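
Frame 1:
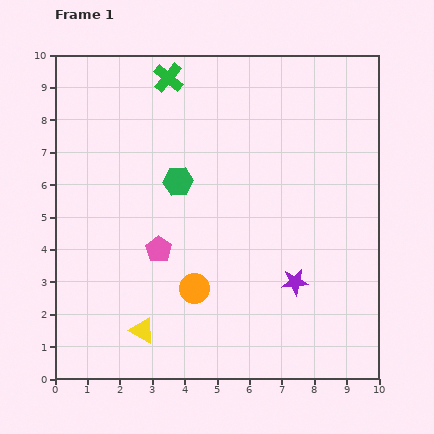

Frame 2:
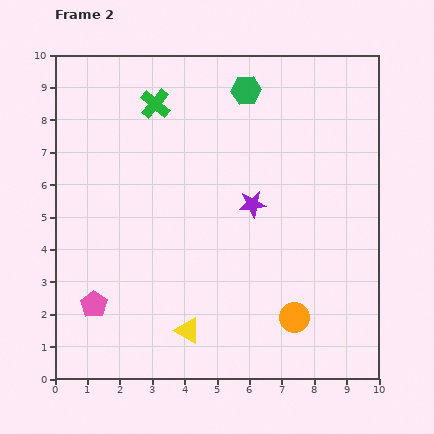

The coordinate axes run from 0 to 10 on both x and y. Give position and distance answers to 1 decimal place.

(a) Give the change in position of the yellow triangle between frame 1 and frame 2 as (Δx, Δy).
(1.4, 0.0)

The yellow triangle was at (2.7, 1.5) in frame 1 and (4.1, 1.5) in frame 2.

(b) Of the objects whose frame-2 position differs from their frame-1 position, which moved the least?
the green cross

(moved 0.9)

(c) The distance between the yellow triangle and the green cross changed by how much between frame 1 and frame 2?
-0.7

Distance in frame 1: 7.8. Distance in frame 2: 7.1.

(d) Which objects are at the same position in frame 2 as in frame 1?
none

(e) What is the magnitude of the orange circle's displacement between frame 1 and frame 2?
3.2

The orange circle moved from (4.3, 2.8) to (7.4, 1.9), a distance of √(3.1² + 0.9²) ≈ 3.2.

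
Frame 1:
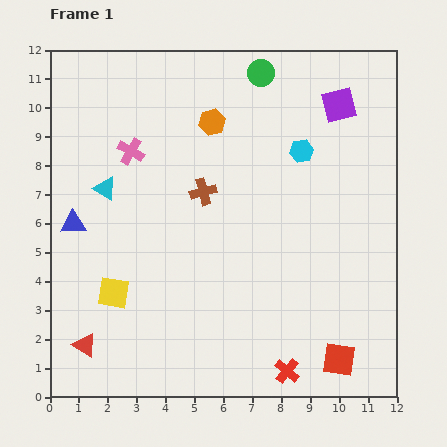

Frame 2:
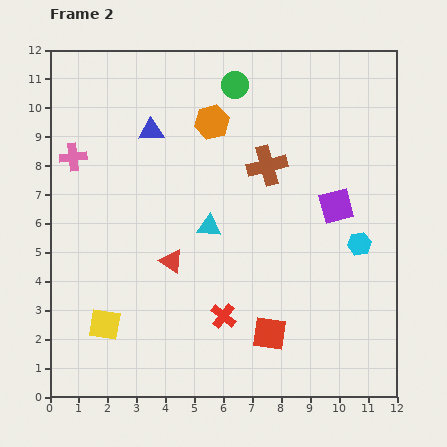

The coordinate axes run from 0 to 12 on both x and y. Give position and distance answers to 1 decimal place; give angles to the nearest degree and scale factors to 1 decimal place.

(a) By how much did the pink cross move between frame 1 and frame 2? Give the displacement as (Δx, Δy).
(-2.0, -0.2)

The pink cross was at (2.8, 8.5) in frame 1 and (0.8, 8.3) in frame 2.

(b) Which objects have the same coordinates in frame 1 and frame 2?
the orange hexagon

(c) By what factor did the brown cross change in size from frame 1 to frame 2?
1.5×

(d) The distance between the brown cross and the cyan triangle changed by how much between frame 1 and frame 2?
-0.5

Distance in frame 1: 3.4. Distance in frame 2: 2.9.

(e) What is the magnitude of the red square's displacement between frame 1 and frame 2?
2.6

The red square moved from (10.0, 1.3) to (7.6, 2.2), a distance of √(2.4² + 0.9²) ≈ 2.6.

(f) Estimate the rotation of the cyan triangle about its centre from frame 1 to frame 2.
25° counter-clockwise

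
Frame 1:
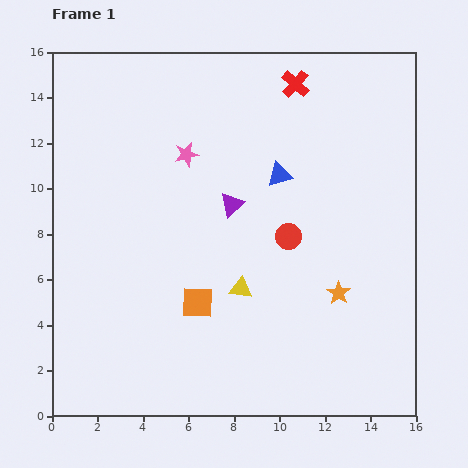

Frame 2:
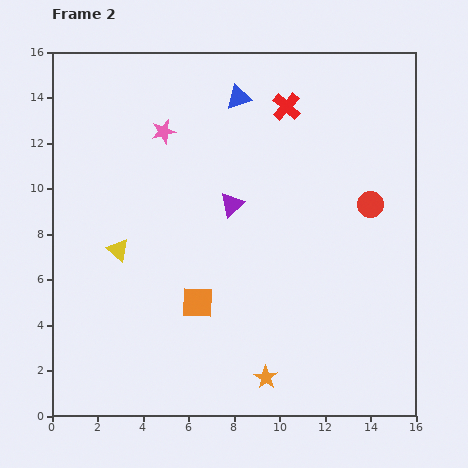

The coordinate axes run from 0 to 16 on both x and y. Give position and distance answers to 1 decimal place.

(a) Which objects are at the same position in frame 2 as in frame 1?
the purple triangle, the orange square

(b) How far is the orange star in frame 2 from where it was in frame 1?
4.9

The orange star moved from (12.6, 5.4) to (9.4, 1.7), a distance of √(3.2² + 3.7²) ≈ 4.9.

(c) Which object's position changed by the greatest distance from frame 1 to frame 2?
the yellow triangle

(moved 5.7; next 4.9)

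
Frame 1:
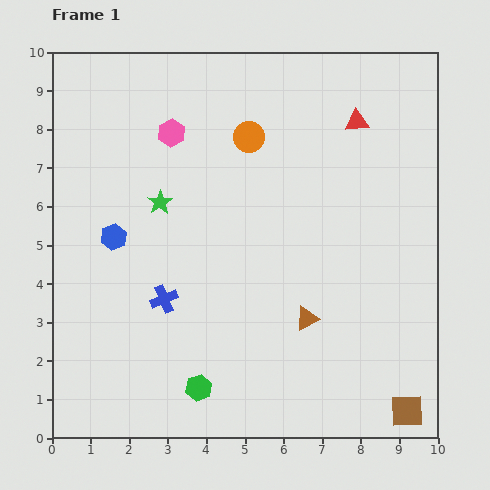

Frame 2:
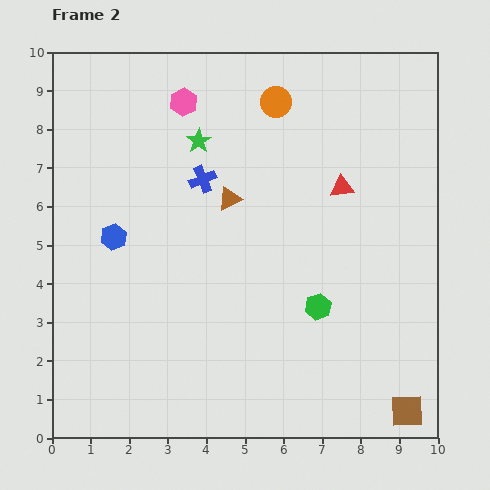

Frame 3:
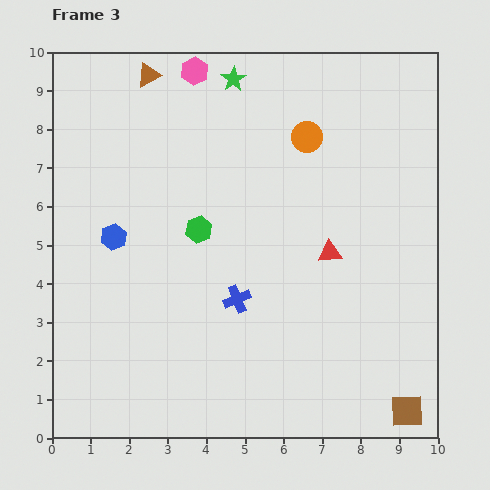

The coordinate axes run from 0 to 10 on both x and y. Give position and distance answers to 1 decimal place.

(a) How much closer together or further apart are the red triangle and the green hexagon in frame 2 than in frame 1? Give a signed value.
-4.8

Distance in frame 1: 8.0. Distance in frame 2: 3.2.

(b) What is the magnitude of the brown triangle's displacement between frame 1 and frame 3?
7.5

The brown triangle moved from (6.6, 3.1) to (2.5, 9.4), a distance of √(4.1² + 6.3²) ≈ 7.5.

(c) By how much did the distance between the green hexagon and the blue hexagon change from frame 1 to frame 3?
-2.3

Distance in frame 1: 4.5. Distance in frame 3: 2.2.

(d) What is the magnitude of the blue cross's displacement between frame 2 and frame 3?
3.2

The blue cross moved from (3.9, 6.7) to (4.8, 3.6), a distance of √(0.9² + 3.1²) ≈ 3.2.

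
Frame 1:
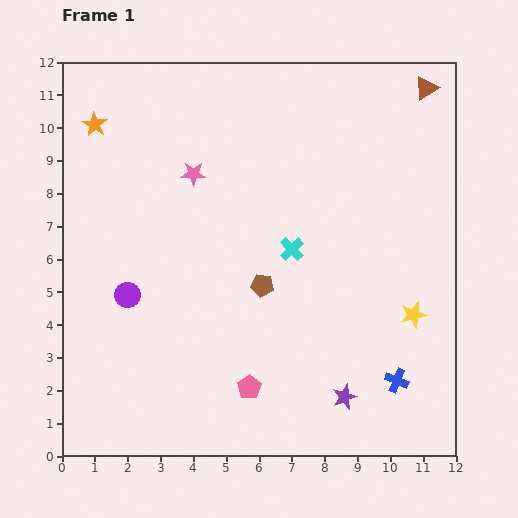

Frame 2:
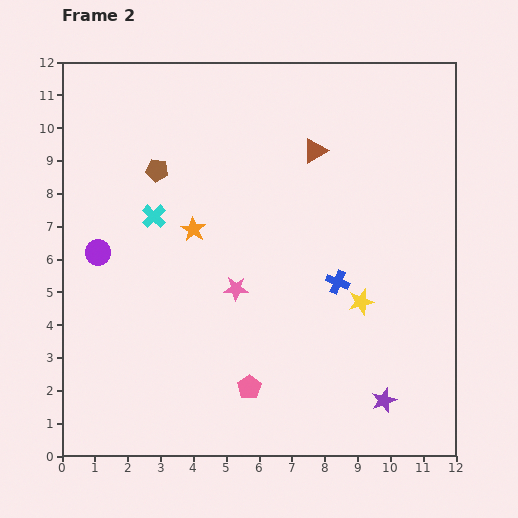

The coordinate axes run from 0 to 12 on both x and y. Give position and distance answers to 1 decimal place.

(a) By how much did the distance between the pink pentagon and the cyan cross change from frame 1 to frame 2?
+1.6

Distance in frame 1: 4.4. Distance in frame 2: 6.0.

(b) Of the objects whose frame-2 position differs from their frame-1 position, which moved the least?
the purple star

(moved 1.2)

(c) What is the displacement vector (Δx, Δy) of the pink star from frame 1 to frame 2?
(1.3, -3.5)

The pink star was at (4.0, 8.6) in frame 1 and (5.3, 5.1) in frame 2.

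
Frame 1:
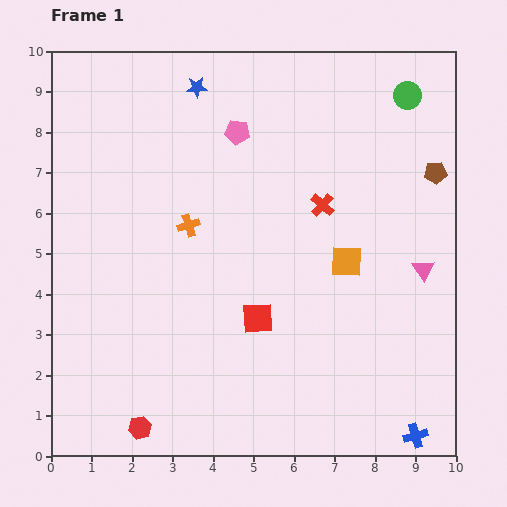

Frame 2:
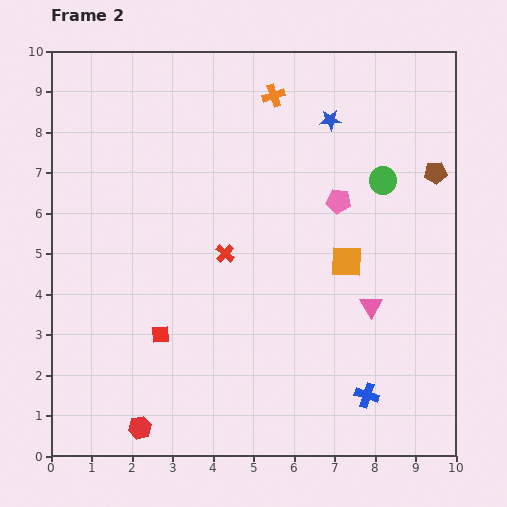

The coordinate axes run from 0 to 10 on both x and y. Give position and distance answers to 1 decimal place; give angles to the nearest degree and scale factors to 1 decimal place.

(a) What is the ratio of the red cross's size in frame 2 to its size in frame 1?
0.8×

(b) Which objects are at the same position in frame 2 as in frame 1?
the red hexagon, the brown pentagon, the orange square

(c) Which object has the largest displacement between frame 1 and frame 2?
the orange cross

(moved 3.8; next 3.4)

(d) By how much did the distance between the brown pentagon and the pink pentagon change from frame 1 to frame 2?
-2.5

Distance in frame 1: 5.0. Distance in frame 2: 2.5.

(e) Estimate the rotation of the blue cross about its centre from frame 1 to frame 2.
34° clockwise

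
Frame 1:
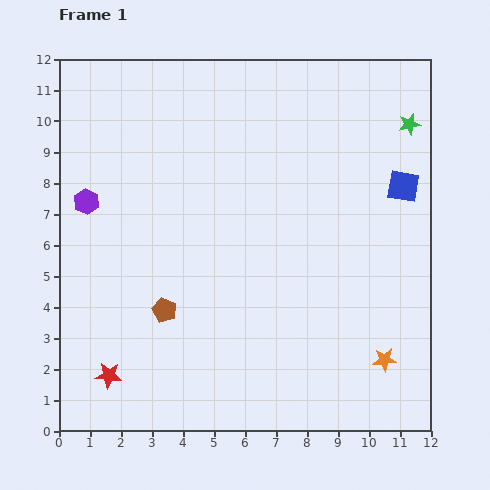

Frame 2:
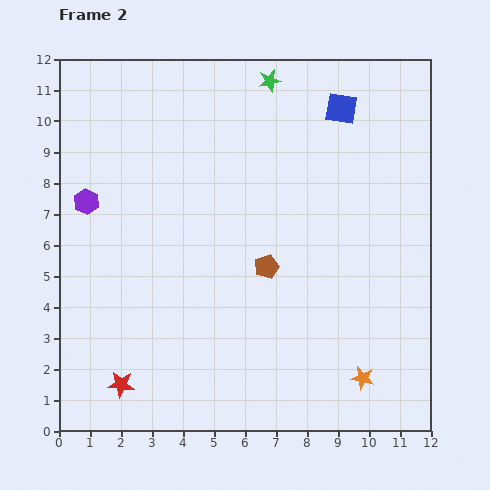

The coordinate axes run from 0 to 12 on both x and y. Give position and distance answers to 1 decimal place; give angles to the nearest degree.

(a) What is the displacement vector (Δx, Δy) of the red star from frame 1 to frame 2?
(0.4, -0.3)

The red star was at (1.6, 1.8) in frame 1 and (2.0, 1.5) in frame 2.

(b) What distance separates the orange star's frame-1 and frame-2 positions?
0.9

The orange star moved from (10.5, 2.3) to (9.8, 1.7), a distance of √(0.7² + 0.6²) ≈ 0.9.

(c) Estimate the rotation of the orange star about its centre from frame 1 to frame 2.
17° clockwise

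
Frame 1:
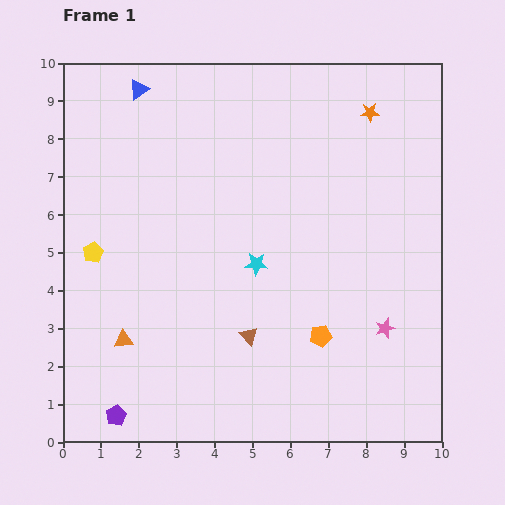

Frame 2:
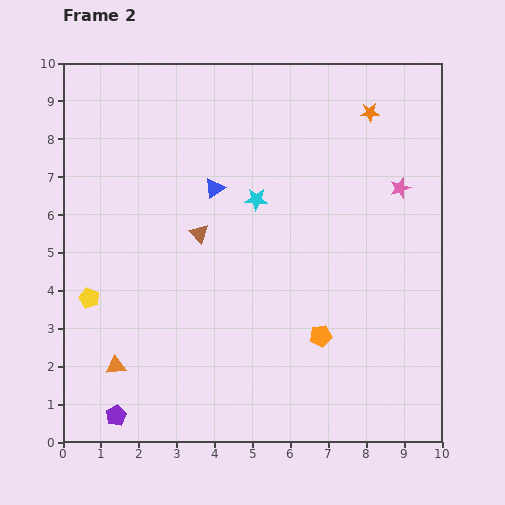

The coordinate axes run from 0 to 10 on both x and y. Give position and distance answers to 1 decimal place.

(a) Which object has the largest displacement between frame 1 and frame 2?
the pink star

(moved 3.7; next 3.3)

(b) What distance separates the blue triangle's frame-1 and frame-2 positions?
3.3

The blue triangle moved from (2.0, 9.3) to (4.0, 6.7), a distance of √(2.0² + 2.6²) ≈ 3.3.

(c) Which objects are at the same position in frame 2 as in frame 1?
the orange star, the orange pentagon, the purple pentagon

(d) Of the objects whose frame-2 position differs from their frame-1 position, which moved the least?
the orange triangle

(moved 0.7)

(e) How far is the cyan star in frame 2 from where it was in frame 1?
1.7

The cyan star moved from (5.1, 4.7) to (5.1, 6.4), a distance of √(0.0² + 1.7²) ≈ 1.7.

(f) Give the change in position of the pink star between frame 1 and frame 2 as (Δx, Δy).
(0.4, 3.7)

The pink star was at (8.5, 3.0) in frame 1 and (8.9, 6.7) in frame 2.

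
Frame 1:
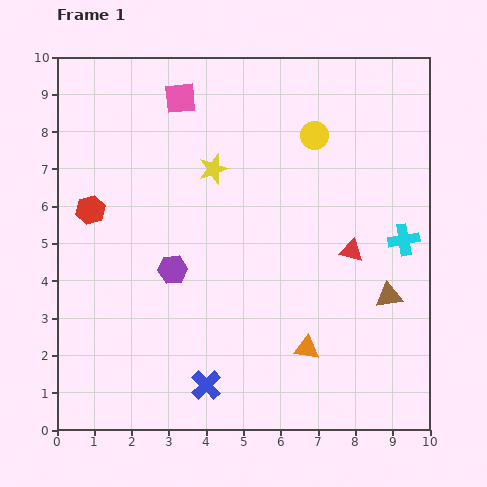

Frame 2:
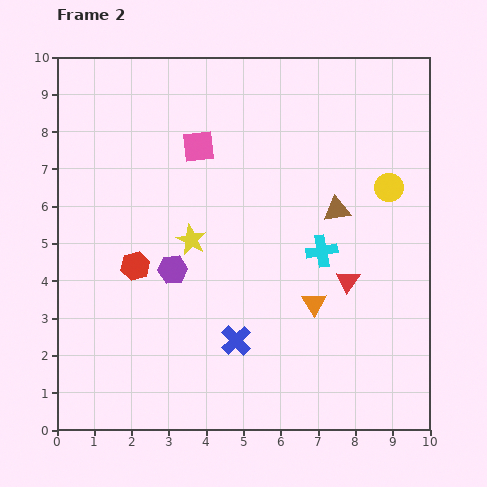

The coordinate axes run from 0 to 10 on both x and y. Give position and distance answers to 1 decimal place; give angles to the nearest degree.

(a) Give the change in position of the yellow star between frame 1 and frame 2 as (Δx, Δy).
(-0.6, -1.9)

The yellow star was at (4.2, 7.0) in frame 1 and (3.6, 5.1) in frame 2.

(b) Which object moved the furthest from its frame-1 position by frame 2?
the brown triangle

(moved 2.7; next 2.4)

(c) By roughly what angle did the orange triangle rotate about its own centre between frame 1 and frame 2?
51° clockwise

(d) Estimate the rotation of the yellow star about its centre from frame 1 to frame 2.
28° counter-clockwise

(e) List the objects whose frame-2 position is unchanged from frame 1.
the purple hexagon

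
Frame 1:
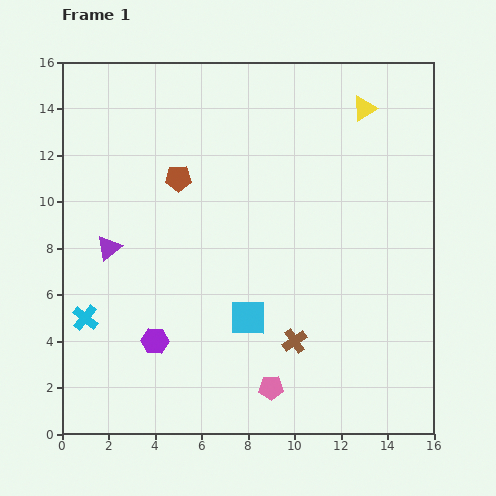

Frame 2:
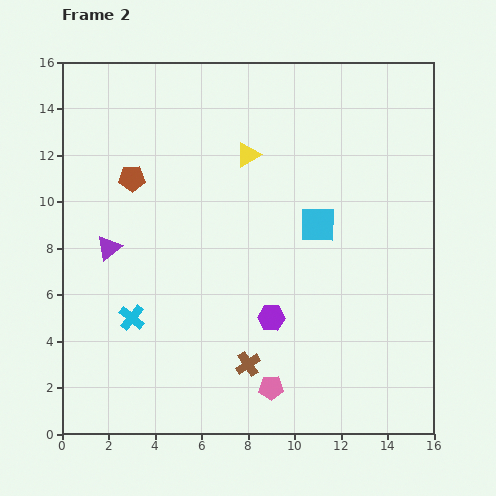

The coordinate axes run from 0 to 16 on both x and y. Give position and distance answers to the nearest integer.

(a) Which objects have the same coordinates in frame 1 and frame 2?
the purple triangle, the pink pentagon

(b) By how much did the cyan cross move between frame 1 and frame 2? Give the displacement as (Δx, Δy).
(2, 0)

The cyan cross was at (1, 5) in frame 1 and (3, 5) in frame 2.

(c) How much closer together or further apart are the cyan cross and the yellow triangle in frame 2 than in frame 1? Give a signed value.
-6

Distance in frame 1: 15. Distance in frame 2: 9.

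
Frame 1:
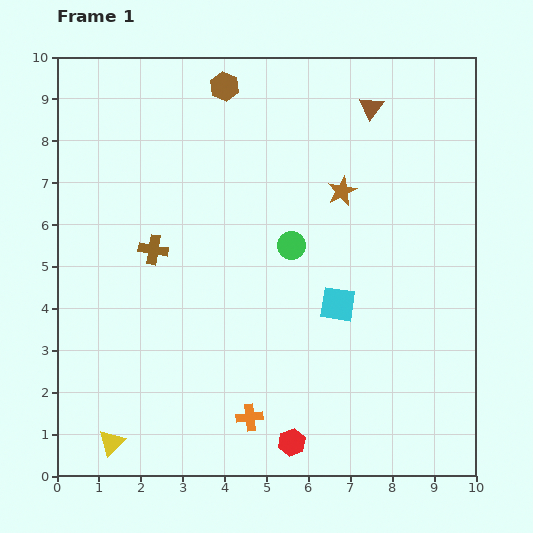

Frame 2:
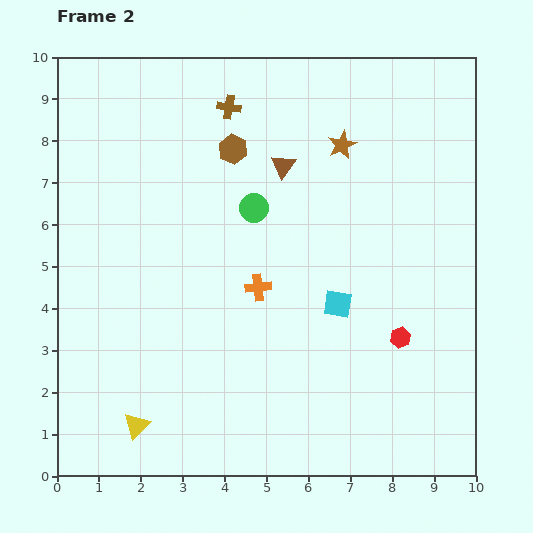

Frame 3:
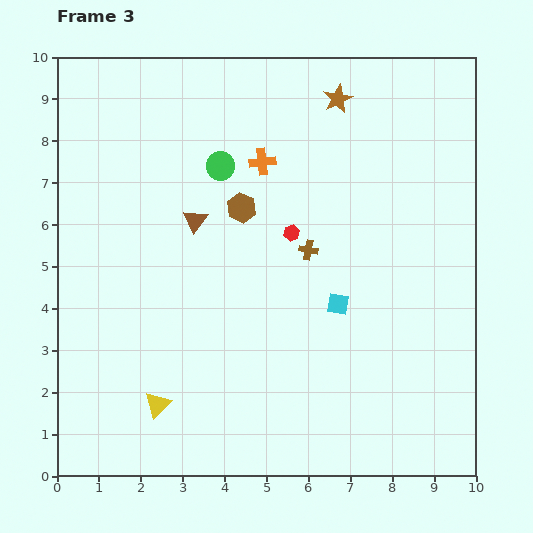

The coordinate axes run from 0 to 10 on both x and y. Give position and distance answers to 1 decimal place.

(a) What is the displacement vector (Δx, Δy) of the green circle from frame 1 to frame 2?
(-0.9, 0.9)

The green circle was at (5.6, 5.5) in frame 1 and (4.7, 6.4) in frame 2.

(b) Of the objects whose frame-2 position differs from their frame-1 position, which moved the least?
the yellow triangle

(moved 0.7)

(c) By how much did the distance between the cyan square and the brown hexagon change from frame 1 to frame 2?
-1.4

Distance in frame 1: 5.9. Distance in frame 2: 4.5.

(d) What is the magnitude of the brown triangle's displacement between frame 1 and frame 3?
5.0

The brown triangle moved from (7.5, 8.8) to (3.3, 6.1), a distance of √(4.2² + 2.7²) ≈ 5.0.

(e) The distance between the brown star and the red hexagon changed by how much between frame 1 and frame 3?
-2.7

Distance in frame 1: 6.1. Distance in frame 3: 3.4.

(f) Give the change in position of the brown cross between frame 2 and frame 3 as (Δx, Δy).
(1.9, -3.4)

The brown cross was at (4.1, 8.8) in frame 2 and (6.0, 5.4) in frame 3.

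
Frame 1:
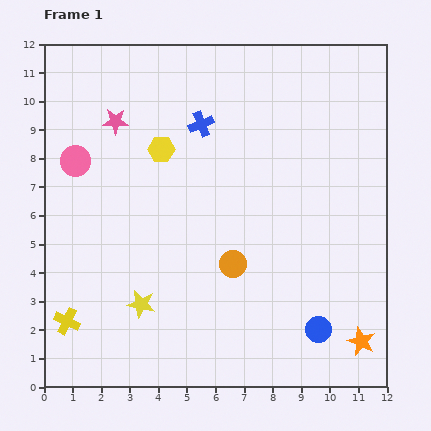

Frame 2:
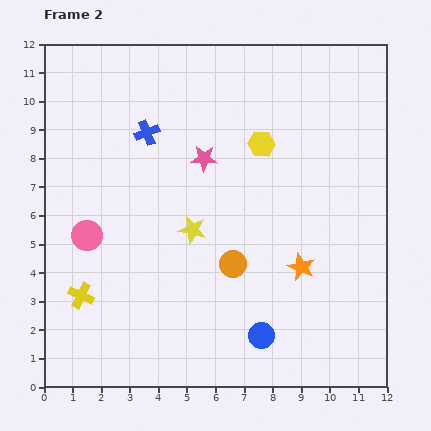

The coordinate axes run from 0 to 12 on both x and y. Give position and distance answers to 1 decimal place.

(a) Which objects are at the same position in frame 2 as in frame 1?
the orange circle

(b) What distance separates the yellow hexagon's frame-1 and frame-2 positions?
3.5

The yellow hexagon moved from (4.1, 8.3) to (7.6, 8.5), a distance of √(3.5² + 0.2²) ≈ 3.5.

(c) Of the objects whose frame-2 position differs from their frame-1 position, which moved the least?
the yellow cross

(moved 1.0)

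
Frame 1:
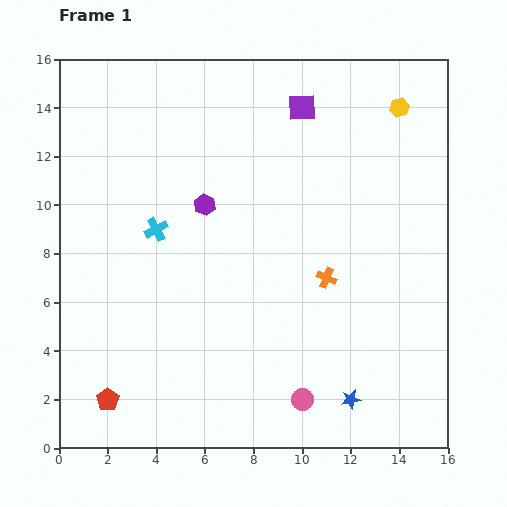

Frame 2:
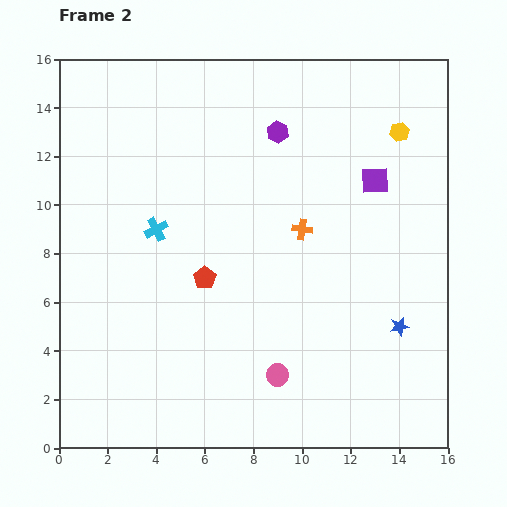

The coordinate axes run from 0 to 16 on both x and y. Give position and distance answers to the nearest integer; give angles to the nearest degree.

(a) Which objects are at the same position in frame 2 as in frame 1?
the cyan cross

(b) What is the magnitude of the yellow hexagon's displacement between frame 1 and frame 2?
1

The yellow hexagon moved from (14, 14) to (14, 13), a distance of √(0² + 1²) ≈ 1.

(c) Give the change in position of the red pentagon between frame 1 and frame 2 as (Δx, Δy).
(4, 5)

The red pentagon was at (2, 2) in frame 1 and (6, 7) in frame 2.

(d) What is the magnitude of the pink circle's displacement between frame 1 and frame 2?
1

The pink circle moved from (10, 2) to (9, 3), a distance of √(1² + 1²) ≈ 1.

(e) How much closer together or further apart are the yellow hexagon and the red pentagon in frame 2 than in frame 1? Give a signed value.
-7

Distance in frame 1: 17. Distance in frame 2: 10.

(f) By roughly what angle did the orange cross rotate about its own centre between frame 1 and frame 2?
16° counter-clockwise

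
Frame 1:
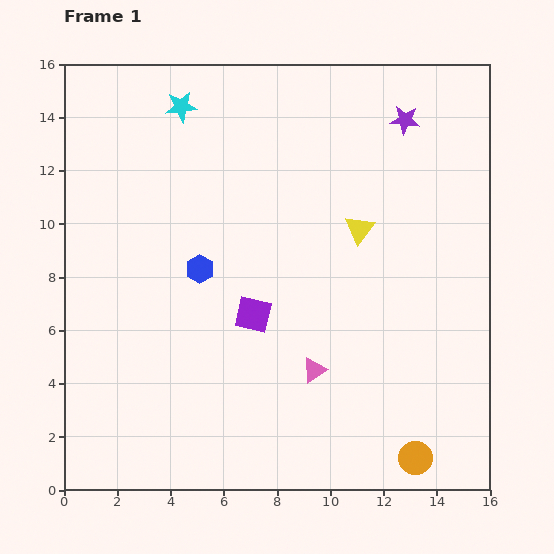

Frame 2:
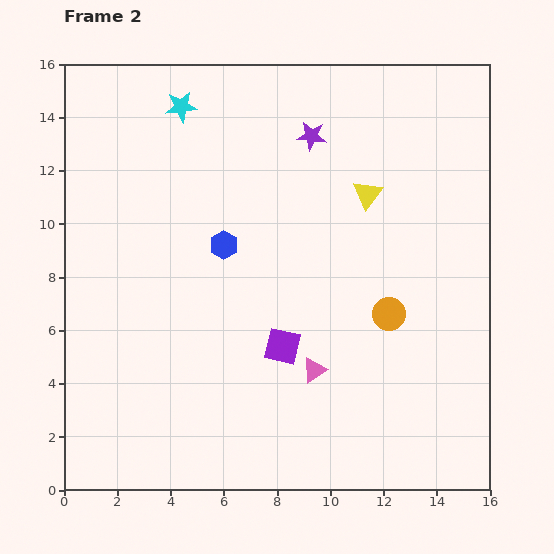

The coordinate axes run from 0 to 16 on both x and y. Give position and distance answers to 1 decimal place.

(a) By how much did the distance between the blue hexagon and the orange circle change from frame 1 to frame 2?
-4.1

Distance in frame 1: 10.8. Distance in frame 2: 6.7.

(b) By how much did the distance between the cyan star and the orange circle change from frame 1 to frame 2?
-4.9

Distance in frame 1: 15.9. Distance in frame 2: 11.0.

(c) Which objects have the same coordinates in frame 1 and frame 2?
the pink triangle, the cyan star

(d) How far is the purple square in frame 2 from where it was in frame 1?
1.6

The purple square moved from (7.1, 6.6) to (8.2, 5.4), a distance of √(1.1² + 1.2²) ≈ 1.6.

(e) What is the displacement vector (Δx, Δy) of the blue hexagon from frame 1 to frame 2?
(0.9, 0.9)

The blue hexagon was at (5.1, 8.3) in frame 1 and (6.0, 9.2) in frame 2.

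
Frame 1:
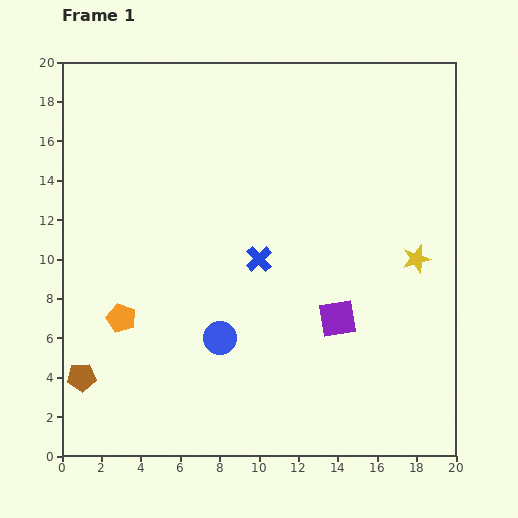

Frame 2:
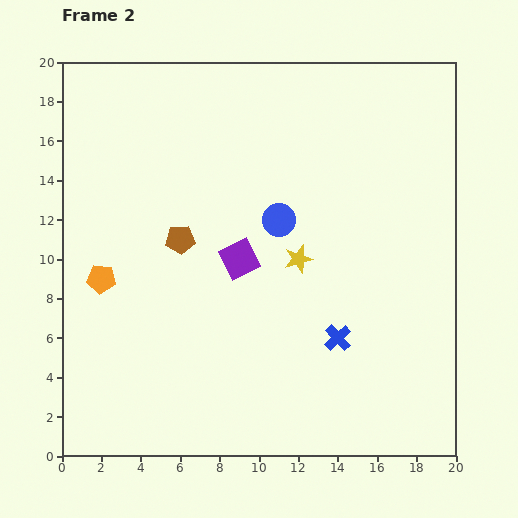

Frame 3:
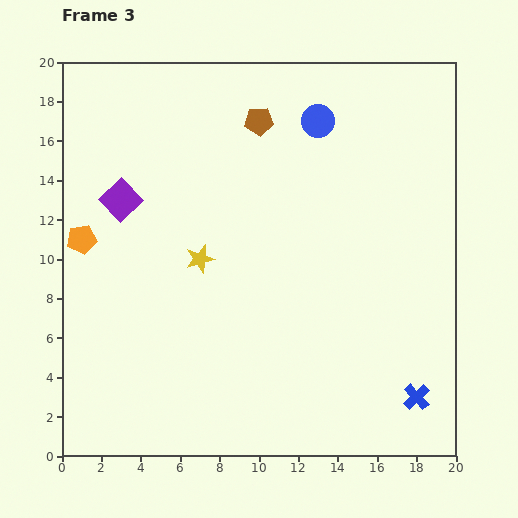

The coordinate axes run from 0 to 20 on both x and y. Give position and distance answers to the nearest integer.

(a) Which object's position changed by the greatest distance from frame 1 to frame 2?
the brown pentagon

(moved 9; next 7)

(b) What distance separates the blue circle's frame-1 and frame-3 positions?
12

The blue circle moved from (8, 6) to (13, 17), a distance of √(5² + 11²) ≈ 12.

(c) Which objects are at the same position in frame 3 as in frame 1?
none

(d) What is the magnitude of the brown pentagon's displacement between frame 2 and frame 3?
7

The brown pentagon moved from (6, 11) to (10, 17), a distance of √(4² + 6²) ≈ 7.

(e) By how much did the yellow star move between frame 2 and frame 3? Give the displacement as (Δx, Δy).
(-5, 0)

The yellow star was at (12, 10) in frame 2 and (7, 10) in frame 3.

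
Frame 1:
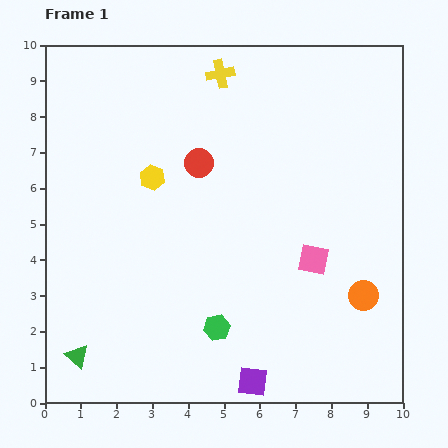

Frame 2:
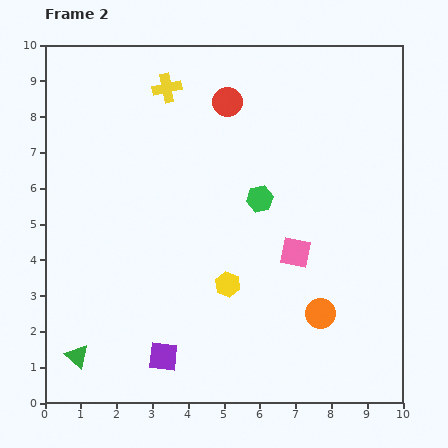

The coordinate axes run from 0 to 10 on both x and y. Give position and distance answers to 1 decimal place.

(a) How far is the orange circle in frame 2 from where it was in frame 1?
1.3

The orange circle moved from (8.9, 3.0) to (7.7, 2.5), a distance of √(1.2² + 0.5²) ≈ 1.3.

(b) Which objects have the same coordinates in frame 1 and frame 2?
the green triangle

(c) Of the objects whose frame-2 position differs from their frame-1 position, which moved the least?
the pink square

(moved 0.5)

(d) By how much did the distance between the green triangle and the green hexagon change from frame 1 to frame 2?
+2.7

Distance in frame 1: 4.0. Distance in frame 2: 6.7.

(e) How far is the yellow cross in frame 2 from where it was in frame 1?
1.6

The yellow cross moved from (4.9, 9.2) to (3.4, 8.8), a distance of √(1.5² + 0.4²) ≈ 1.6.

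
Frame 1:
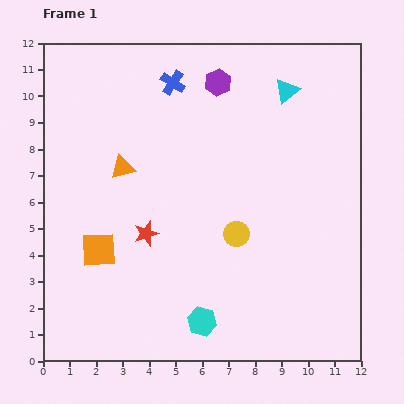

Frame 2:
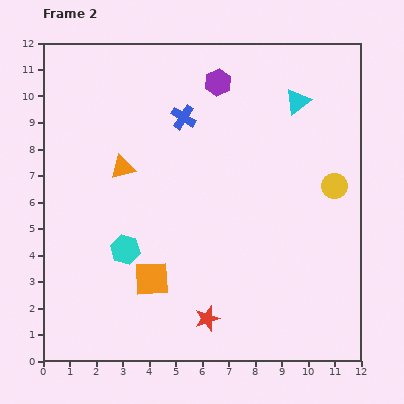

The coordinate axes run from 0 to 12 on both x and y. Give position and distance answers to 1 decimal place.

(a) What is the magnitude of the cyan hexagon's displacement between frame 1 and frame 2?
4.0

The cyan hexagon moved from (6.0, 1.5) to (3.1, 4.2), a distance of √(2.9² + 2.7²) ≈ 4.0.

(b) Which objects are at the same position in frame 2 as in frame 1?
the purple hexagon, the orange triangle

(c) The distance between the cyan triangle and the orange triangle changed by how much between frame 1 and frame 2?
+0.3

Distance in frame 1: 6.8. Distance in frame 2: 7.1.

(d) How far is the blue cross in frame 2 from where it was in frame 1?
1.4

The blue cross moved from (4.9, 10.5) to (5.3, 9.2), a distance of √(0.4² + 1.3²) ≈ 1.4.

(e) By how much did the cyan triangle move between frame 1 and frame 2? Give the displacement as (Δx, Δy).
(0.4, -0.4)

The cyan triangle was at (9.2, 10.2) in frame 1 and (9.6, 9.8) in frame 2.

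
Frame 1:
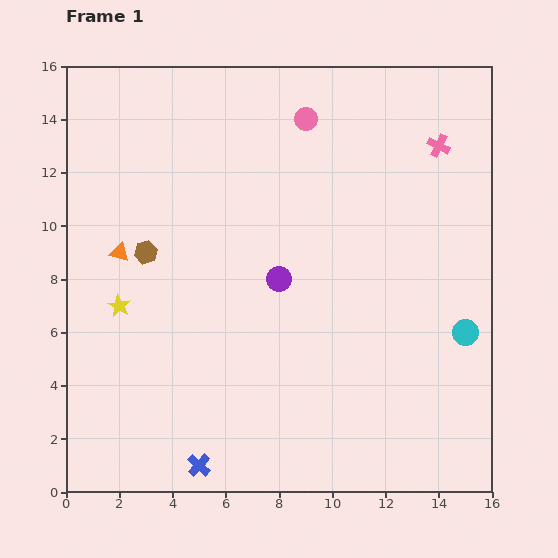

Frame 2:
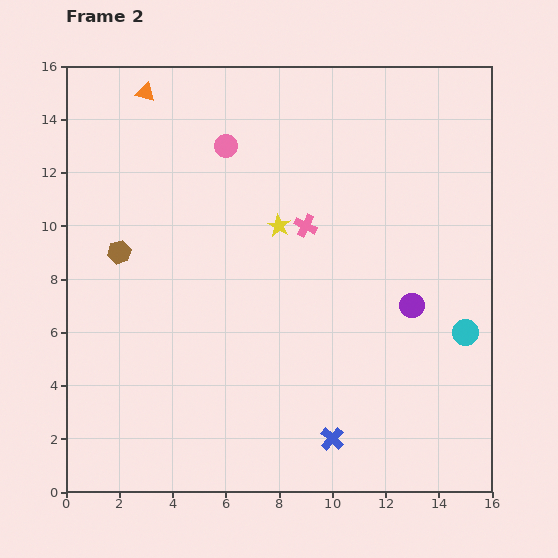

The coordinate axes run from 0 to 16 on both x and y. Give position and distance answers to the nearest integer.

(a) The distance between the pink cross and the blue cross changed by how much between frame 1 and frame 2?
-7

Distance in frame 1: 15. Distance in frame 2: 8.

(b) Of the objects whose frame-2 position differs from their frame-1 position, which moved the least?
the brown hexagon

(moved 1)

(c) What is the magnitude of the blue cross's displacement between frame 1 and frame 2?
5

The blue cross moved from (5, 1) to (10, 2), a distance of √(5² + 1²) ≈ 5.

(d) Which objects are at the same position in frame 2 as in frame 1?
the cyan circle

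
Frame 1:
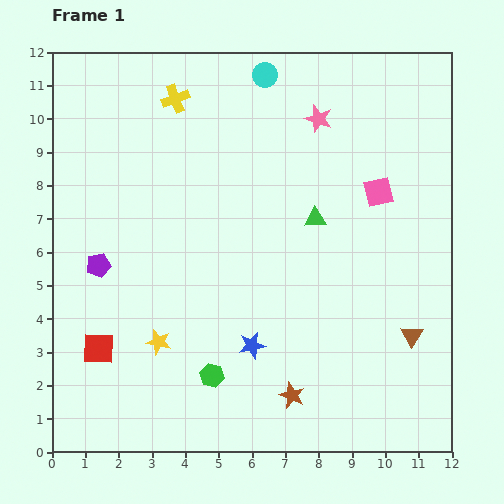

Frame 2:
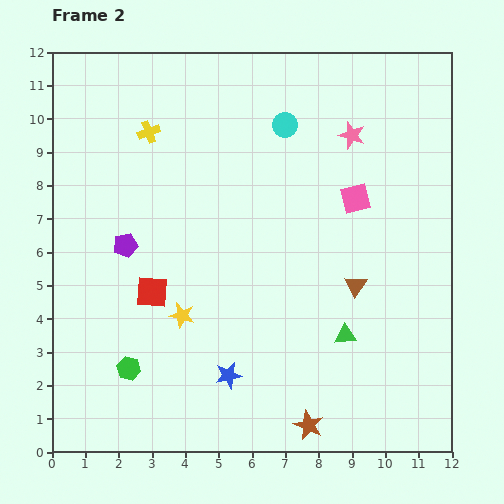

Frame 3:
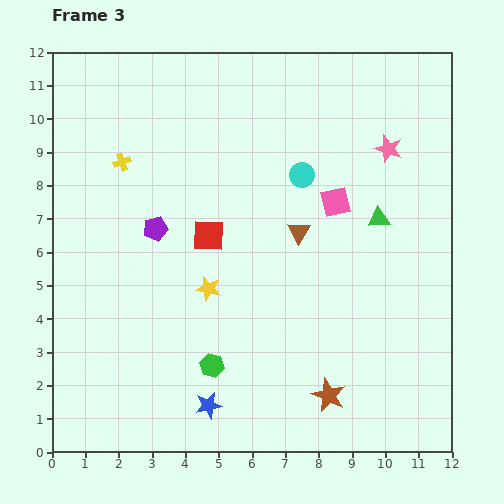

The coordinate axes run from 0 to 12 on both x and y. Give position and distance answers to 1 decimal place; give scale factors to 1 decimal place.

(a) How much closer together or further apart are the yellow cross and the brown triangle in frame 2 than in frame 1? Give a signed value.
-2.3

Distance in frame 1: 10.0. Distance in frame 2: 7.7.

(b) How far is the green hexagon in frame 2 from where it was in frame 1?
2.5

The green hexagon moved from (4.8, 2.3) to (2.3, 2.5), a distance of √(2.5² + 0.2²) ≈ 2.5.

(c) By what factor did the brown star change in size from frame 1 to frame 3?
1.3×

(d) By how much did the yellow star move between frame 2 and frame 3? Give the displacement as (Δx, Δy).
(0.8, 0.8)

The yellow star was at (3.9, 4.1) in frame 2 and (4.7, 4.9) in frame 3.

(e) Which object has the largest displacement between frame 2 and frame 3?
the green triangle

(moved 3.6; next 2.5)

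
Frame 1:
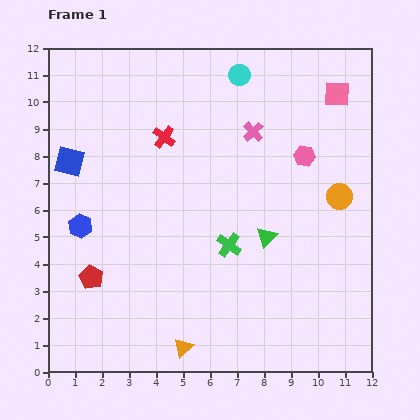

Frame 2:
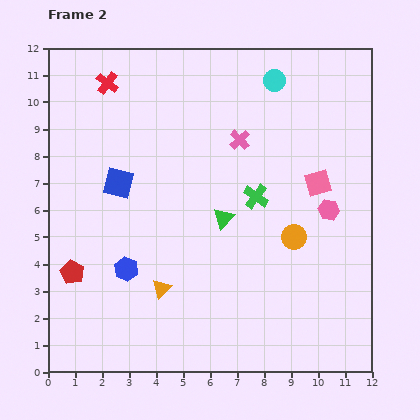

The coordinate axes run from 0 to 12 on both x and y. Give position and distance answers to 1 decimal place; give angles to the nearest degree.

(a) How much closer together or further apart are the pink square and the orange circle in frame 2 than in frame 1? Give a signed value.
-1.6

Distance in frame 1: 3.8. Distance in frame 2: 2.2.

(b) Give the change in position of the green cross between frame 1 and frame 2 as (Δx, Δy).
(1.0, 1.8)

The green cross was at (6.7, 4.7) in frame 1 and (7.7, 6.5) in frame 2.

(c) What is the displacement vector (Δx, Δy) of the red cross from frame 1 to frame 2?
(-2.1, 2.0)

The red cross was at (4.3, 8.7) in frame 1 and (2.2, 10.7) in frame 2.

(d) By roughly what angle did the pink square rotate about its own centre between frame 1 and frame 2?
17° counter-clockwise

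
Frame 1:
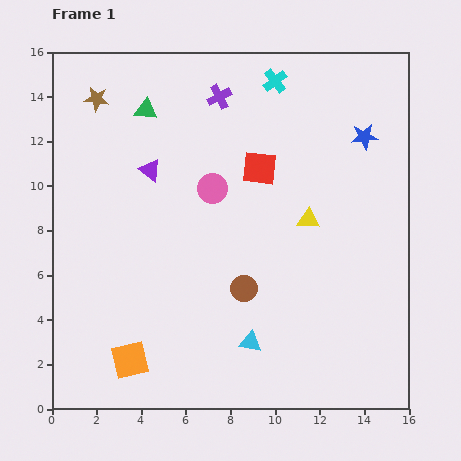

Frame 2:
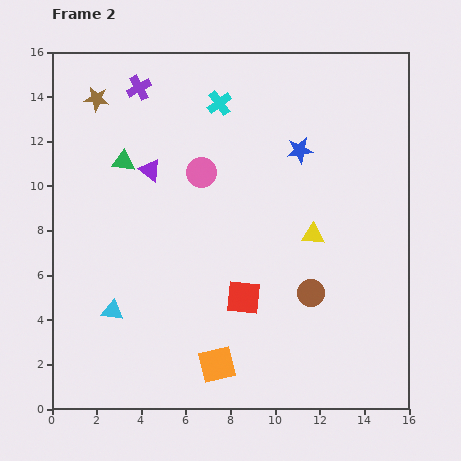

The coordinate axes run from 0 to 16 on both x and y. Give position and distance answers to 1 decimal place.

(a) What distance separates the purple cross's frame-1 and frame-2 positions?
3.6

The purple cross moved from (7.5, 14.0) to (3.9, 14.4), a distance of √(3.6² + 0.4²) ≈ 3.6.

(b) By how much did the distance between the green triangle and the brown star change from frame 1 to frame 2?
+0.7

Distance in frame 1: 2.3. Distance in frame 2: 3.0.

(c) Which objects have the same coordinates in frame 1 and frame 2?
the brown star, the purple triangle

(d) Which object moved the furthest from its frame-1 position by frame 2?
the cyan triangle

(moved 6.4; next 5.8)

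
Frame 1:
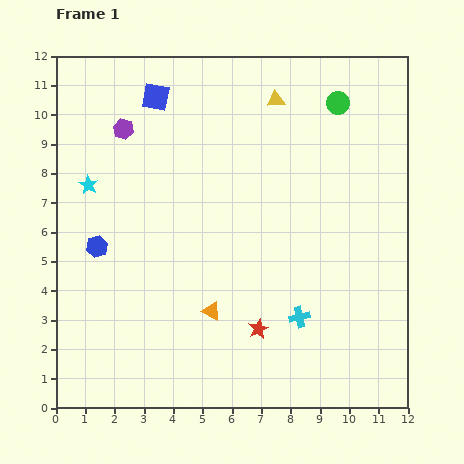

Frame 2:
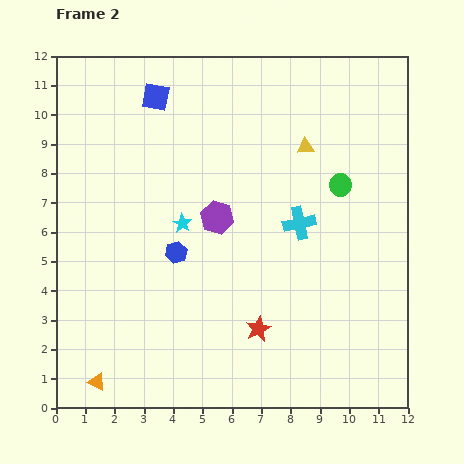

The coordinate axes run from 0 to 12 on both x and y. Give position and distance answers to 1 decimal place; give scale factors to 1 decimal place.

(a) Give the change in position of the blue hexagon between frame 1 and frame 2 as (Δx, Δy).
(2.7, -0.2)

The blue hexagon was at (1.4, 5.5) in frame 1 and (4.1, 5.3) in frame 2.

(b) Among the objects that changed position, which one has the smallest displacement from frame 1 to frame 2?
the yellow triangle

(moved 1.9)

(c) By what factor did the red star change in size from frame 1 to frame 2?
1.3×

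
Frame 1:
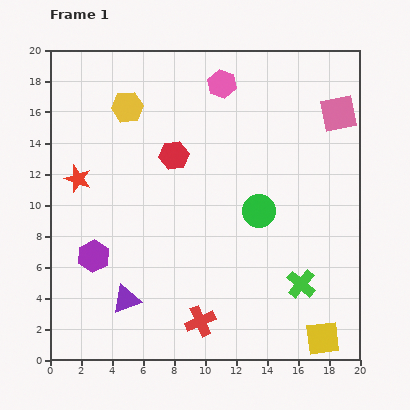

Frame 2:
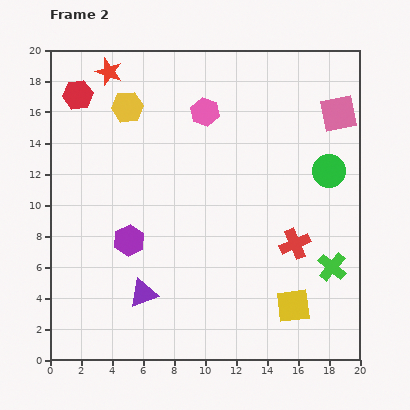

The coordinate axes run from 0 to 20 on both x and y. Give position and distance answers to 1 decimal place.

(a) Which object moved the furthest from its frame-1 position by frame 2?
the red cross

(moved 7.9; next 7.3)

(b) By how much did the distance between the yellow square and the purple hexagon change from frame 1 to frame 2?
-4.3

Distance in frame 1: 15.7. Distance in frame 2: 11.4.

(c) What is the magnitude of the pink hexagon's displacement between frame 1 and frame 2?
2.1

The pink hexagon moved from (11.1, 17.8) to (10.0, 16.0), a distance of √(1.1² + 1.8²) ≈ 2.1.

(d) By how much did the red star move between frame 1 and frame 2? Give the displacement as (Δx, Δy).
(2.0, 6.9)

The red star was at (1.8, 11.7) in frame 1 and (3.8, 18.6) in frame 2.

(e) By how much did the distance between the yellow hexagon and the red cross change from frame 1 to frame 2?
-0.7

Distance in frame 1: 14.6. Distance in frame 2: 13.9.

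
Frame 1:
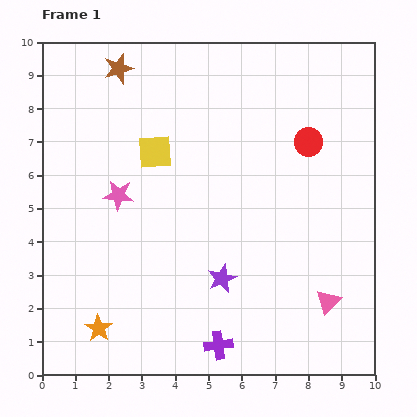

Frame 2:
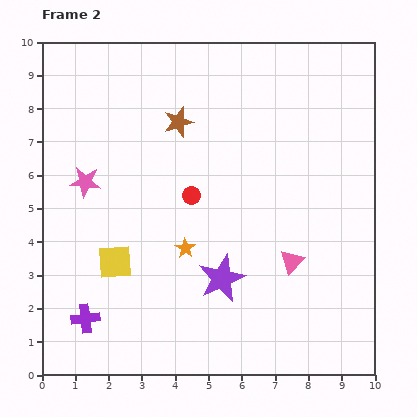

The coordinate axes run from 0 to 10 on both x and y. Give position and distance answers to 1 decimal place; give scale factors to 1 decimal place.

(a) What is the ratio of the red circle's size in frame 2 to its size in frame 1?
0.6×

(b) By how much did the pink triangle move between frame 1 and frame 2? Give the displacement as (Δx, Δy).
(-1.1, 1.2)

The pink triangle was at (8.6, 2.2) in frame 1 and (7.5, 3.4) in frame 2.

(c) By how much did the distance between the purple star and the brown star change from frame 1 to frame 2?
-2.1

Distance in frame 1: 7.0. Distance in frame 2: 4.9.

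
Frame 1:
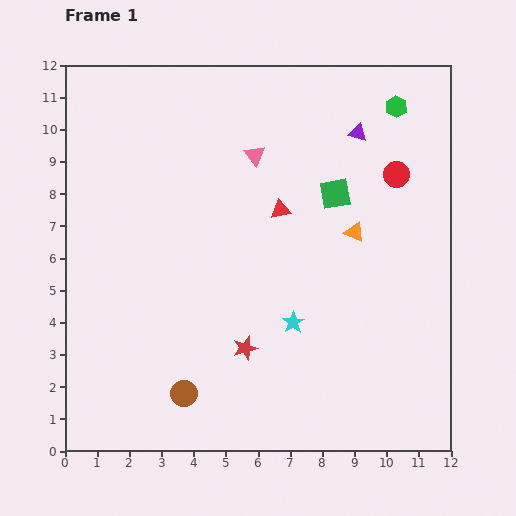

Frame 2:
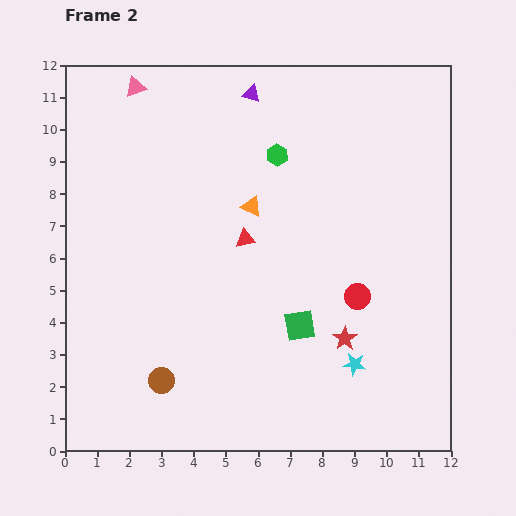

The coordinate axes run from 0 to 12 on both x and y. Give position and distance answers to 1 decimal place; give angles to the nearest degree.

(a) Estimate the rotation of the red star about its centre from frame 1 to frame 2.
18° counter-clockwise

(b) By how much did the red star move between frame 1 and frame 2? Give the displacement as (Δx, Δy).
(3.1, 0.3)

The red star was at (5.6, 3.2) in frame 1 and (8.7, 3.5) in frame 2.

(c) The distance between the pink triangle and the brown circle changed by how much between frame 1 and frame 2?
+1.4

Distance in frame 1: 7.7. Distance in frame 2: 9.1.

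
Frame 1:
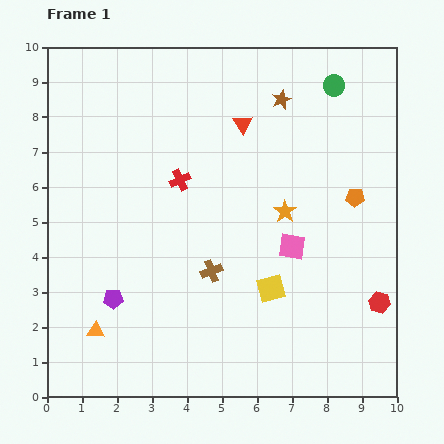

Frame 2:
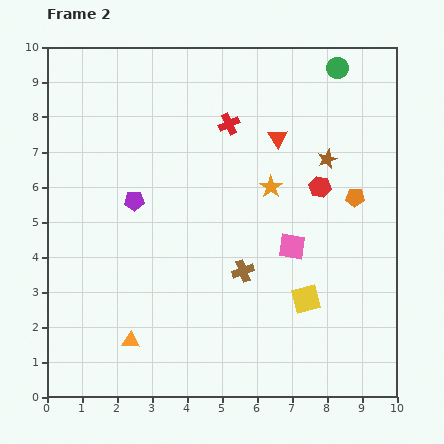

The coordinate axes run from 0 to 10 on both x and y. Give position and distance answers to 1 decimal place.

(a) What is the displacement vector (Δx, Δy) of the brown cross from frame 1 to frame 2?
(0.9, 0.0)

The brown cross was at (4.7, 3.6) in frame 1 and (5.6, 3.6) in frame 2.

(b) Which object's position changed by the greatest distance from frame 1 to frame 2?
the red hexagon

(moved 3.7; next 2.9)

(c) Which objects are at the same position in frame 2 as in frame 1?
the orange pentagon, the pink square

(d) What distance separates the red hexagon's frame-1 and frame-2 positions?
3.7

The red hexagon moved from (9.5, 2.7) to (7.8, 6.0), a distance of √(1.7² + 3.3²) ≈ 3.7.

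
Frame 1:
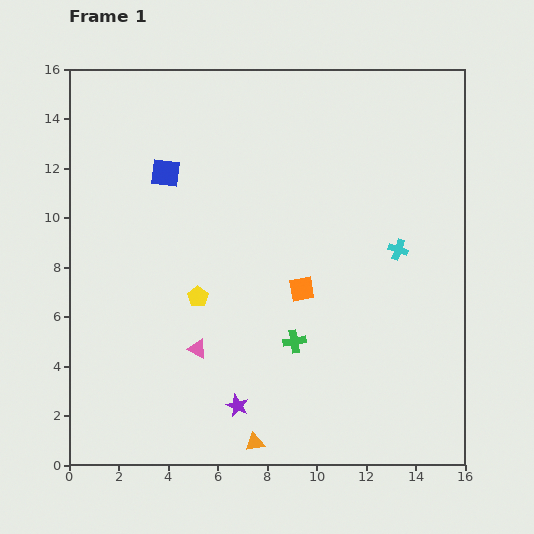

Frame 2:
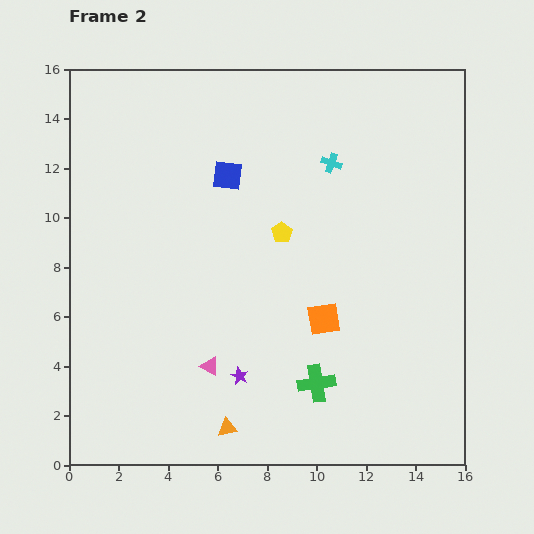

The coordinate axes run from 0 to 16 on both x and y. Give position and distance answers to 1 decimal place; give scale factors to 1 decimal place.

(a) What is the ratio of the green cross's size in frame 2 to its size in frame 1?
1.6×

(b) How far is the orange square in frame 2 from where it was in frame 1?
1.5

The orange square moved from (9.4, 7.1) to (10.3, 5.9), a distance of √(0.9² + 1.2²) ≈ 1.5.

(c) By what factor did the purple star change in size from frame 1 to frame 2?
0.8×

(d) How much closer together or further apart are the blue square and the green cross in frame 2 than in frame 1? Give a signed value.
+0.5

Distance in frame 1: 8.6. Distance in frame 2: 9.1.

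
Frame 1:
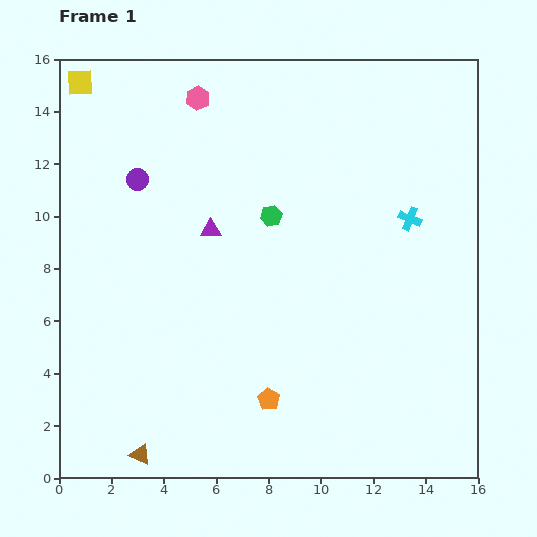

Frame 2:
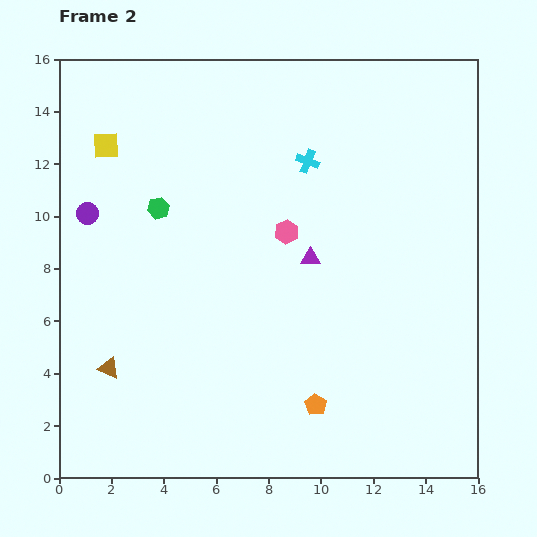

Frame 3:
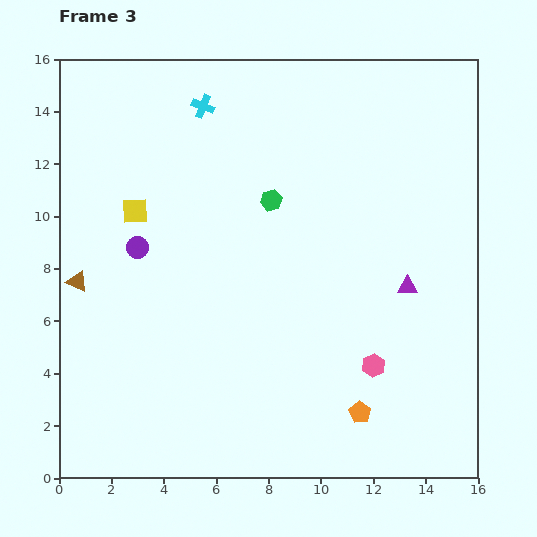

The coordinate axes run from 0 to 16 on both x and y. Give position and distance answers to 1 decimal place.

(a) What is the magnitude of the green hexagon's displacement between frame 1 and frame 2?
4.3

The green hexagon moved from (8.1, 10.0) to (3.8, 10.3), a distance of √(4.3² + 0.3²) ≈ 4.3.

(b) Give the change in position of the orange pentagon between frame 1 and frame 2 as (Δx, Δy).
(1.8, -0.2)

The orange pentagon was at (8.0, 3.0) in frame 1 and (9.8, 2.8) in frame 2.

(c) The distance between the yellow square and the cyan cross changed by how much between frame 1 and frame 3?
-8.8

Distance in frame 1: 13.6. Distance in frame 3: 4.8.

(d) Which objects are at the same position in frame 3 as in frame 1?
none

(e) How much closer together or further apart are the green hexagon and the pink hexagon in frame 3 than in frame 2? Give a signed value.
+2.4

Distance in frame 2: 5.0. Distance in frame 3: 7.4.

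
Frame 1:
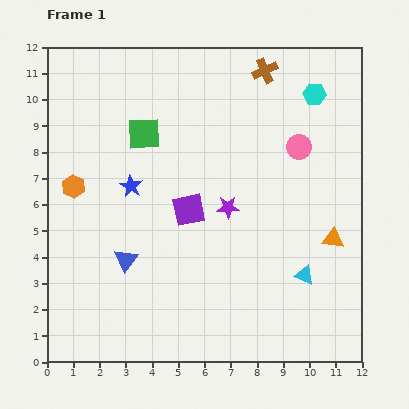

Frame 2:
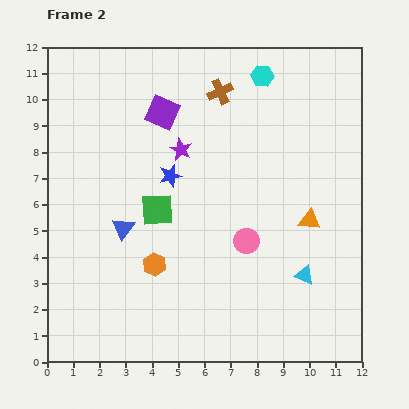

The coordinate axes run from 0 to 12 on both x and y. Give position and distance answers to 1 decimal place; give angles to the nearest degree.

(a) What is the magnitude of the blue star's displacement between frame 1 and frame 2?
1.6

The blue star moved from (3.2, 6.7) to (4.7, 7.1), a distance of √(1.5² + 0.4²) ≈ 1.6.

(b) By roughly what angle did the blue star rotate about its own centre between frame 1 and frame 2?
29° clockwise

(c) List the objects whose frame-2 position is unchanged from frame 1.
the cyan triangle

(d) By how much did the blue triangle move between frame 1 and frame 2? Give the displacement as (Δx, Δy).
(-0.1, 1.2)

The blue triangle was at (3.0, 3.9) in frame 1 and (2.9, 5.1) in frame 2.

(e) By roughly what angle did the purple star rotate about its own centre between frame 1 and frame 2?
29° clockwise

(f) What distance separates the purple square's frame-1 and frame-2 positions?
3.8

The purple square moved from (5.4, 5.8) to (4.4, 9.5), a distance of √(1.0² + 3.7²) ≈ 3.8.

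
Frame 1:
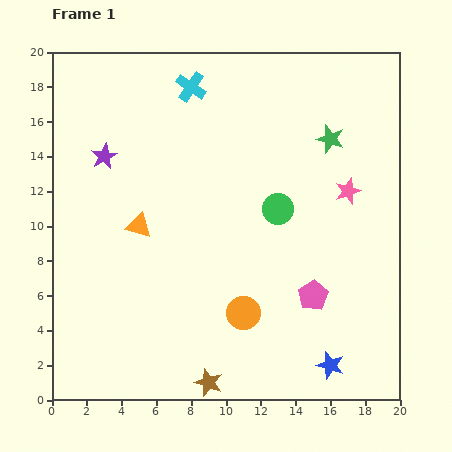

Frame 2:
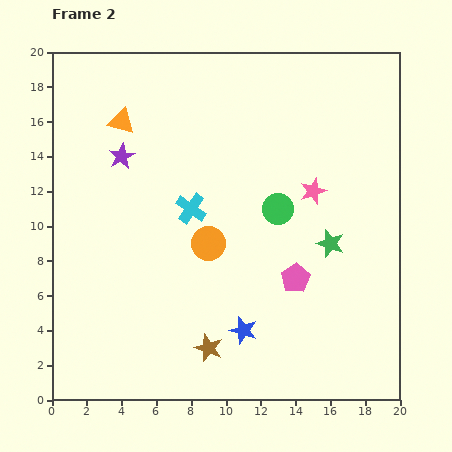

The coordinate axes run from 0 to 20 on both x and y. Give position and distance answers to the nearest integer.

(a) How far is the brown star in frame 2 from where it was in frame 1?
2

The brown star moved from (9, 1) to (9, 3), a distance of √(0² + 2²) ≈ 2.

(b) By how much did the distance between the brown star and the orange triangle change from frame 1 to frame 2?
+4

Distance in frame 1: 10. Distance in frame 2: 14.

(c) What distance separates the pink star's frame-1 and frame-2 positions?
2

The pink star moved from (17, 12) to (15, 12), a distance of √(2² + 0²) ≈ 2.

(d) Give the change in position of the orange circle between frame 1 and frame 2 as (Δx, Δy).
(-2, 4)

The orange circle was at (11, 5) in frame 1 and (9, 9) in frame 2.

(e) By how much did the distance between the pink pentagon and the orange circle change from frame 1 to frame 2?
+1

Distance in frame 1: 4. Distance in frame 2: 5.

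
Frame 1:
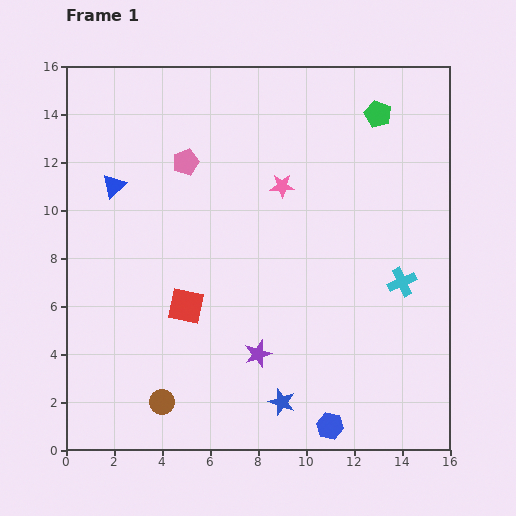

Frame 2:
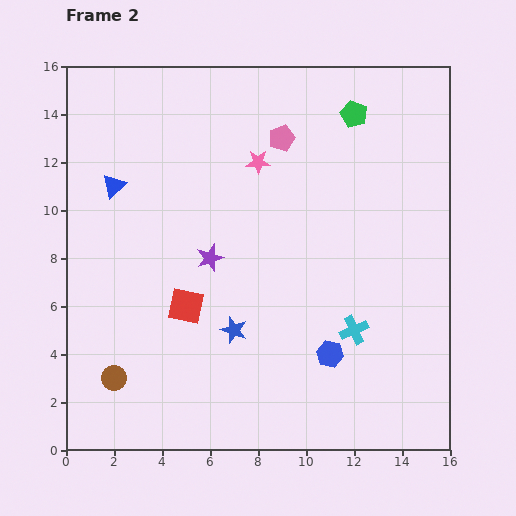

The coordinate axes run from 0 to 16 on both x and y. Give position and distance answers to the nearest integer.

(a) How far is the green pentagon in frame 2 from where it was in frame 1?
1

The green pentagon moved from (13, 14) to (12, 14), a distance of √(1² + 0²) ≈ 1.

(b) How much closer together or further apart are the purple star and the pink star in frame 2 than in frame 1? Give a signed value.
-3

Distance in frame 1: 7. Distance in frame 2: 4.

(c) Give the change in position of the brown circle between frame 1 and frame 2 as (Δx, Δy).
(-2, 1)

The brown circle was at (4, 2) in frame 1 and (2, 3) in frame 2.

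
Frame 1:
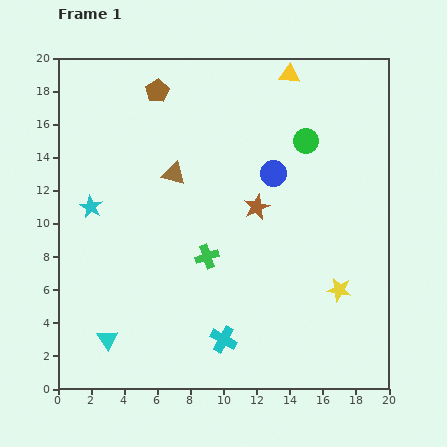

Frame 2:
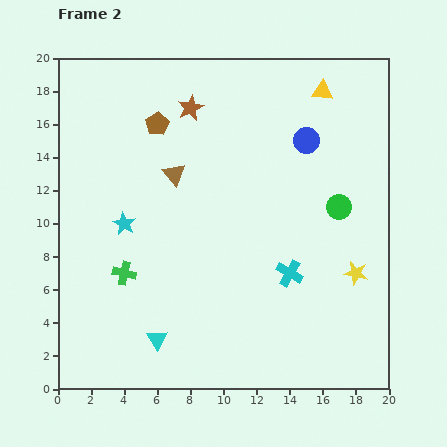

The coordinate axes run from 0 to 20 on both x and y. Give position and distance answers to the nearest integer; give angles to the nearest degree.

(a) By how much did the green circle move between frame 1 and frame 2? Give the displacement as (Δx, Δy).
(2, -4)

The green circle was at (15, 15) in frame 1 and (17, 11) in frame 2.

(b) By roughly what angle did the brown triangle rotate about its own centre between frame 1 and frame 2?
36° clockwise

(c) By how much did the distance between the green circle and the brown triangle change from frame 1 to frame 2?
+2

Distance in frame 1: 8. Distance in frame 2: 10.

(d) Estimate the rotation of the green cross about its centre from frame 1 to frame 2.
31° clockwise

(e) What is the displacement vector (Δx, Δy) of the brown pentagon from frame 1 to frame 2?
(0, -2)

The brown pentagon was at (6, 18) in frame 1 and (6, 16) in frame 2.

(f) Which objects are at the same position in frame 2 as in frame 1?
the brown triangle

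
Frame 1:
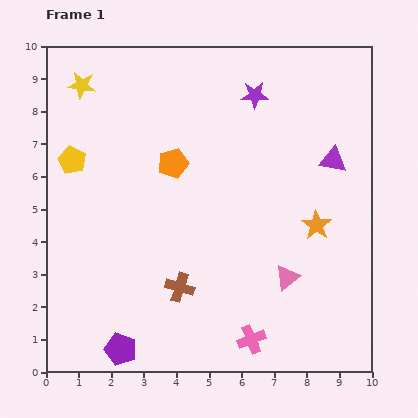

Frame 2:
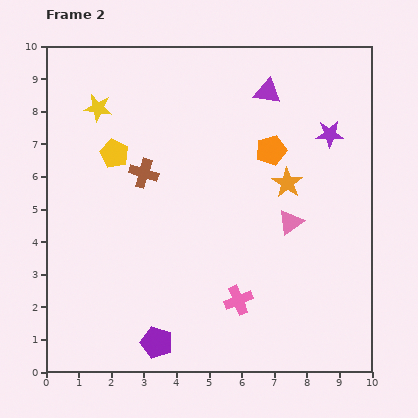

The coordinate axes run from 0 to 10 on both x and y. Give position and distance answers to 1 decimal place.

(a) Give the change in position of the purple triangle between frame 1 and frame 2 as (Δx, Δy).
(-2.0, 2.1)

The purple triangle was at (8.8, 6.5) in frame 1 and (6.8, 8.6) in frame 2.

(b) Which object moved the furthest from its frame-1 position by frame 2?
the brown cross

(moved 3.7; next 3.0)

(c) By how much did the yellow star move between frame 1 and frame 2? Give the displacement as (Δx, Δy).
(0.5, -0.7)

The yellow star was at (1.1, 8.8) in frame 1 and (1.6, 8.1) in frame 2.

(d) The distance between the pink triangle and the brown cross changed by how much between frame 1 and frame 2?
+1.4

Distance in frame 1: 3.3. Distance in frame 2: 4.7.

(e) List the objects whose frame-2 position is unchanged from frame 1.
none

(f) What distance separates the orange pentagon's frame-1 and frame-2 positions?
3.0

The orange pentagon moved from (3.9, 6.4) to (6.9, 6.8), a distance of √(3.0² + 0.4²) ≈ 3.0.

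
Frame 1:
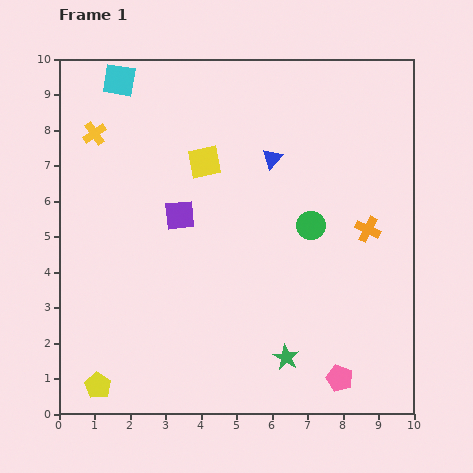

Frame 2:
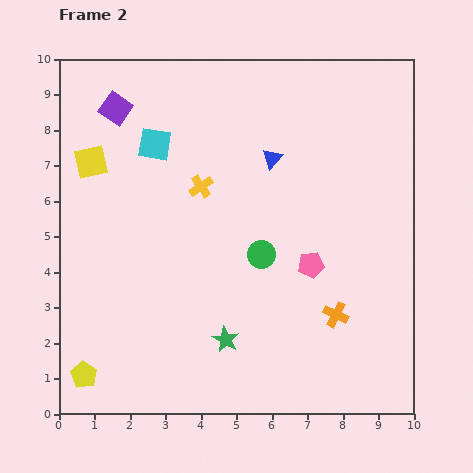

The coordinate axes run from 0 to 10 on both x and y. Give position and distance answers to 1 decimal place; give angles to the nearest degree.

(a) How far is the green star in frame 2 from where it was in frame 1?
1.8

The green star moved from (6.4, 1.6) to (4.7, 2.1), a distance of √(1.7² + 0.5²) ≈ 1.8.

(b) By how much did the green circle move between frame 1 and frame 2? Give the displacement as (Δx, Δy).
(-1.4, -0.8)

The green circle was at (7.1, 5.3) in frame 1 and (5.7, 4.5) in frame 2.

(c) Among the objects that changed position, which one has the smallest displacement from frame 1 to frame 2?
the yellow pentagon

(moved 0.5)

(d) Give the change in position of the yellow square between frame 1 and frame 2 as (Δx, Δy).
(-3.2, 0.0)

The yellow square was at (4.1, 7.1) in frame 1 and (0.9, 7.1) in frame 2.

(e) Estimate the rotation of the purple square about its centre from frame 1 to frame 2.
40° clockwise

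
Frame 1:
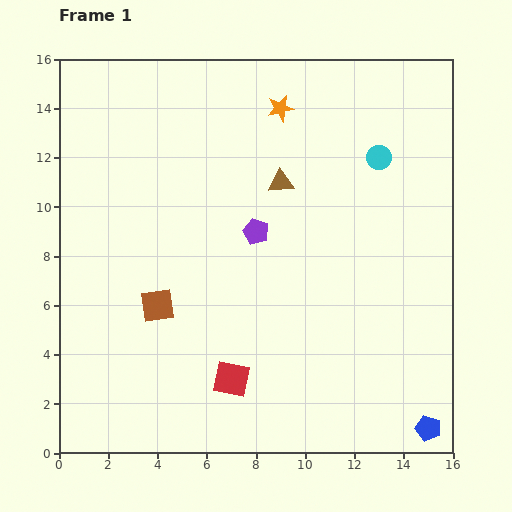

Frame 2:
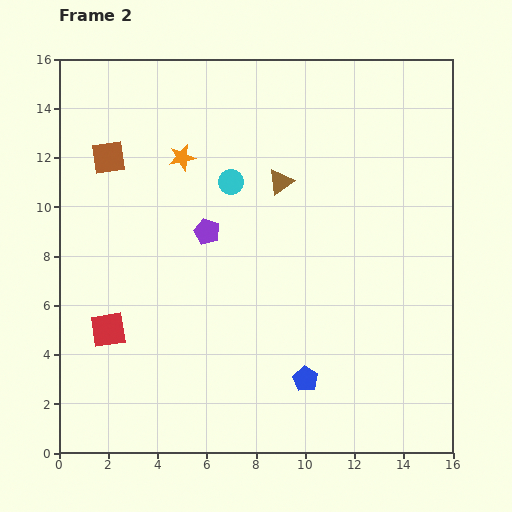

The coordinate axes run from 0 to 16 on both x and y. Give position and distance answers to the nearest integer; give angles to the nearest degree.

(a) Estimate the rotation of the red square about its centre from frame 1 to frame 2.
20° counter-clockwise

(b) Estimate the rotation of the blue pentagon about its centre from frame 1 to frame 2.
15° clockwise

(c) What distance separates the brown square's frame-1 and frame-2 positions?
6

The brown square moved from (4, 6) to (2, 12), a distance of √(2² + 6²) ≈ 6.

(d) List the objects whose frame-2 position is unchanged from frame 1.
the brown triangle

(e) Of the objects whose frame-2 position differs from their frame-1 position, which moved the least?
the purple pentagon

(moved 2)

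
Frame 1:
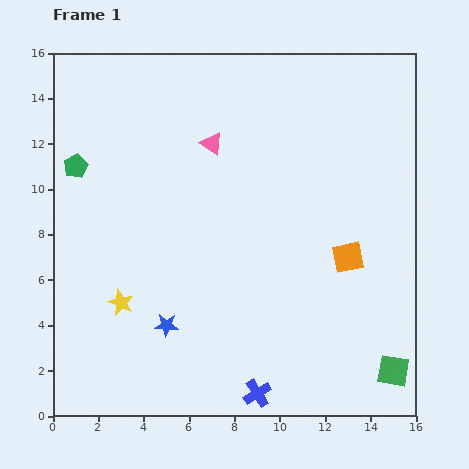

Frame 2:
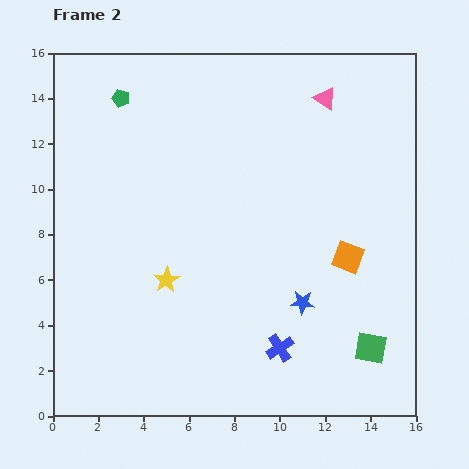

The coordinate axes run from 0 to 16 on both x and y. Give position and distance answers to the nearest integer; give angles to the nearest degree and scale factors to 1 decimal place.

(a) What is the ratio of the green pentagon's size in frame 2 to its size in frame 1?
0.7×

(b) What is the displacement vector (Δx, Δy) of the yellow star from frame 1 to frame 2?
(2, 1)

The yellow star was at (3, 5) in frame 1 and (5, 6) in frame 2.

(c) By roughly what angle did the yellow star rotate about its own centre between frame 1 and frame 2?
18° clockwise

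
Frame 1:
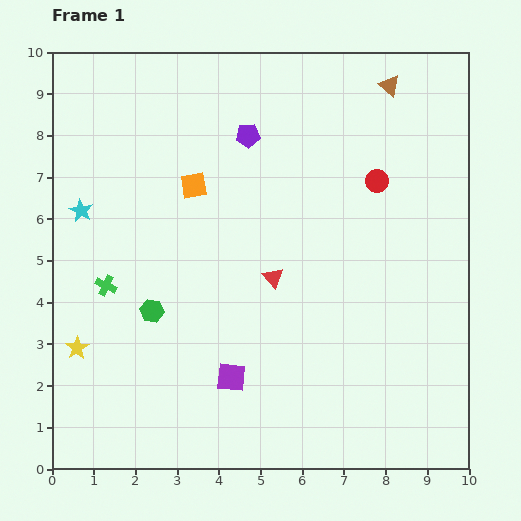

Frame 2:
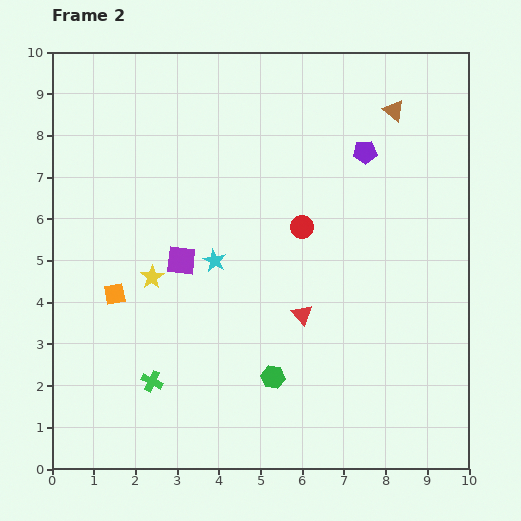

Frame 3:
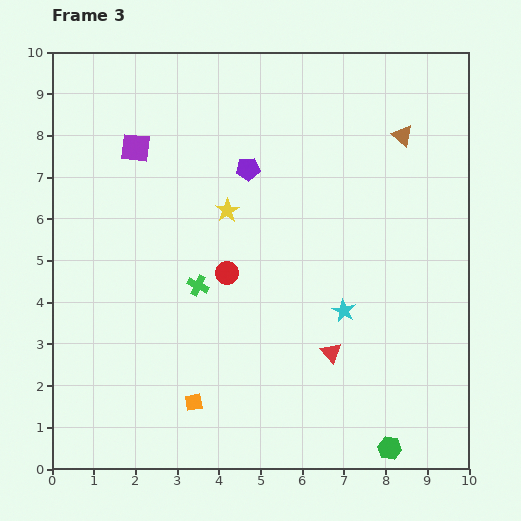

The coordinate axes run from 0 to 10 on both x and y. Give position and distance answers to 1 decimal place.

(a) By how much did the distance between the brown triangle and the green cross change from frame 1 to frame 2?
+0.4

Distance in frame 1: 8.3. Distance in frame 2: 8.7.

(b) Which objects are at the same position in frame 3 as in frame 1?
none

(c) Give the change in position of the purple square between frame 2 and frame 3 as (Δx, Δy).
(-1.1, 2.7)

The purple square was at (3.1, 5.0) in frame 2 and (2.0, 7.7) in frame 3.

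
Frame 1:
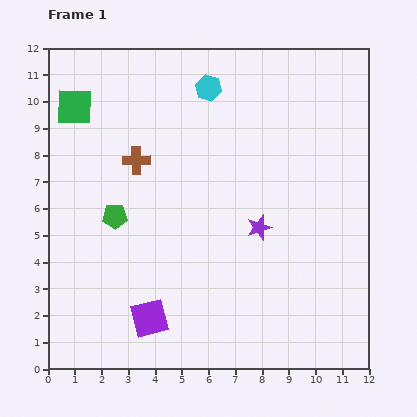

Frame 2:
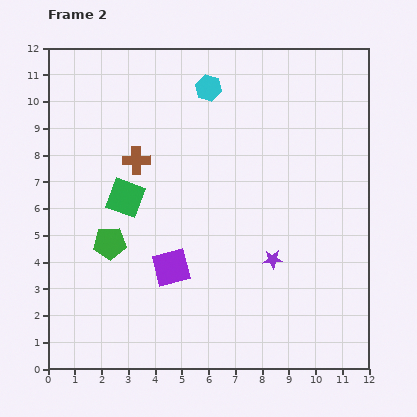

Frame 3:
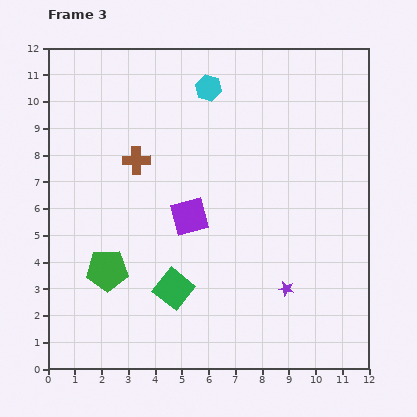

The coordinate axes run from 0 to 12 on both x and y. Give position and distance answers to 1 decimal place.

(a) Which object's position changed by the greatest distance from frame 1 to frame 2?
the green square

(moved 3.9; next 2.1)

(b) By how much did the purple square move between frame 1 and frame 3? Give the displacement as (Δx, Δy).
(1.5, 3.8)

The purple square was at (3.8, 1.9) in frame 1 and (5.3, 5.7) in frame 3.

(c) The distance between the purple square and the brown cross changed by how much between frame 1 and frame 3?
-3.0

Distance in frame 1: 5.9. Distance in frame 3: 2.9.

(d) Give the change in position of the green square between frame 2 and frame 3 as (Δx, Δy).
(1.8, -3.4)

The green square was at (2.9, 6.4) in frame 2 and (4.7, 3.0) in frame 3.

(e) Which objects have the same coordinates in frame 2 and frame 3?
the cyan hexagon, the brown cross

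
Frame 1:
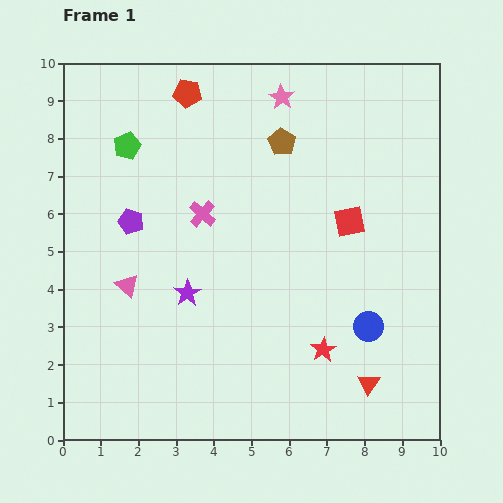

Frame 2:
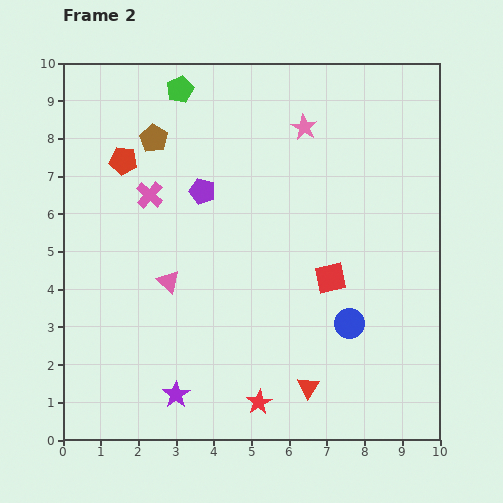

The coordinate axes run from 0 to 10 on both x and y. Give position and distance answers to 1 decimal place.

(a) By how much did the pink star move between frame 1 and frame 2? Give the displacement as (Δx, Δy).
(0.6, -0.8)

The pink star was at (5.8, 9.1) in frame 1 and (6.4, 8.3) in frame 2.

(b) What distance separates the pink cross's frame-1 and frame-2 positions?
1.5

The pink cross moved from (3.7, 6.0) to (2.3, 6.5), a distance of √(1.4² + 0.5²) ≈ 1.5.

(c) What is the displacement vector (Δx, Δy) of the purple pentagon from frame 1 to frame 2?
(1.9, 0.8)

The purple pentagon was at (1.8, 5.8) in frame 1 and (3.7, 6.6) in frame 2.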